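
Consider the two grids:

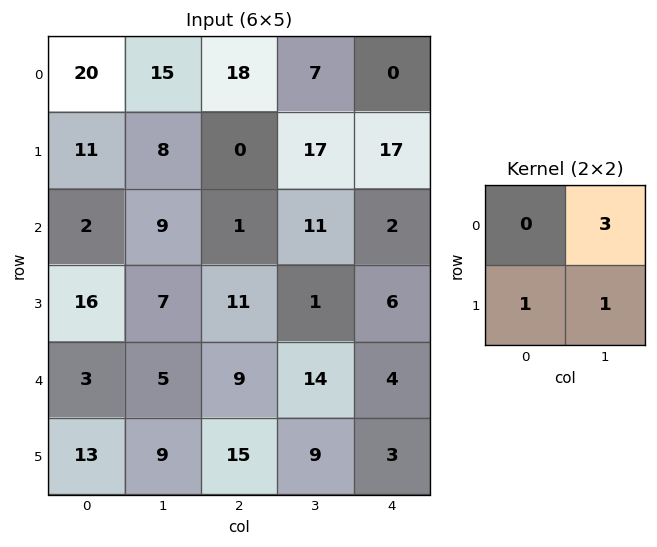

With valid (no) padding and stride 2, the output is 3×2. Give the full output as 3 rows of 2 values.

64 38
50 45
37 66

Output[0,0]: The receptive field on the input at this output position is [20 15 / 11 8]. Elementwise product with the kernel and sum: 15·3 + 11·1 + 8·1.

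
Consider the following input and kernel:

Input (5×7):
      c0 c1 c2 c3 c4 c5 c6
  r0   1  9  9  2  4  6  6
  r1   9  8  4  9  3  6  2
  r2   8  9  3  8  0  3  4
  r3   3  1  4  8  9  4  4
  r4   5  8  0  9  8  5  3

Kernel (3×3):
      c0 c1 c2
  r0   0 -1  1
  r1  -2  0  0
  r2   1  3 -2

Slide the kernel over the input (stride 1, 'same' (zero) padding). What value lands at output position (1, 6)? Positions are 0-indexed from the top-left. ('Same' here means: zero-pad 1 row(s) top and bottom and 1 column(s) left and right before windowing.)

The receptive field on the zero-padded input at this output position is [6 6 0 / 6 2 0 / 3 4 0]. Elementwise product with the kernel and sum: 6·-1 + 0·1 + 6·-2 + 3·1 + 4·3 + 0·-2.

-3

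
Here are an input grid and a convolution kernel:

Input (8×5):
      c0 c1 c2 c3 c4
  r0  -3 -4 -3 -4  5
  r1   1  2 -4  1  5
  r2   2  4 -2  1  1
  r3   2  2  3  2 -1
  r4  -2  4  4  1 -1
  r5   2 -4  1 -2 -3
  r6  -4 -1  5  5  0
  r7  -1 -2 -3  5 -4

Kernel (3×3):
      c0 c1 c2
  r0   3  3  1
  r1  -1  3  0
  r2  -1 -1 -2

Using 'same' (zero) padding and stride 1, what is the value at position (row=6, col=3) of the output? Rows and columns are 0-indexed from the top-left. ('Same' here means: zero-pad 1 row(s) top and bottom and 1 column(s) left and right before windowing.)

10

The receptive field on the zero-padded input at this output position is [1 -2 -3 / 5 5 0 / -3 5 -4]. Elementwise product with the kernel and sum: 1·3 + -2·3 + -3·1 + 5·-1 + 5·3 + -3·-1 + 5·-1 + -4·-2.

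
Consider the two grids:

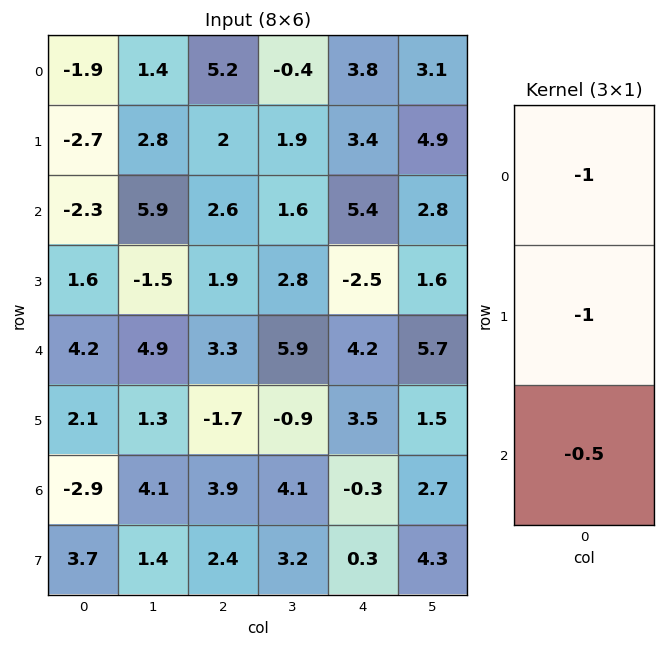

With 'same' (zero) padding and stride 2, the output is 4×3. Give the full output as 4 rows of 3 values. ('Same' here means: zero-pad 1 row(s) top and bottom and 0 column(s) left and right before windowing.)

Output[0,0]: The receptive field on the zero-padded input at this output position is [0 / -1.9 / -2.7]. Elementwise product with the kernel and sum: 0·-1 + -1.9·-1 + -2.7·-0.5.
Output[0,1]: The receptive field on the zero-padded input at this output position is [0 / 5.2 / 2]. Elementwise product with the kernel and sum: 0·-1 + 5.2·-1 + 2·-0.5.

3.25 -6.2 -5.5
4.2 -5.55 -7.55
-6.85 -4.35 -3.45
-1.05 -3.4 -3.35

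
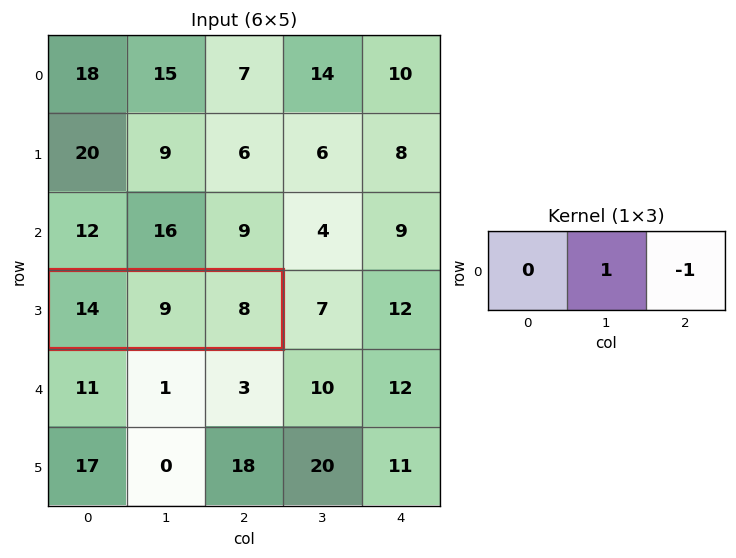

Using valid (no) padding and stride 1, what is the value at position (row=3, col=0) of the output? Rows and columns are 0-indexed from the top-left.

1

The receptive field on the input at this output position is [14 9 8]. Elementwise product with the kernel and sum: 9·1 + 8·-1.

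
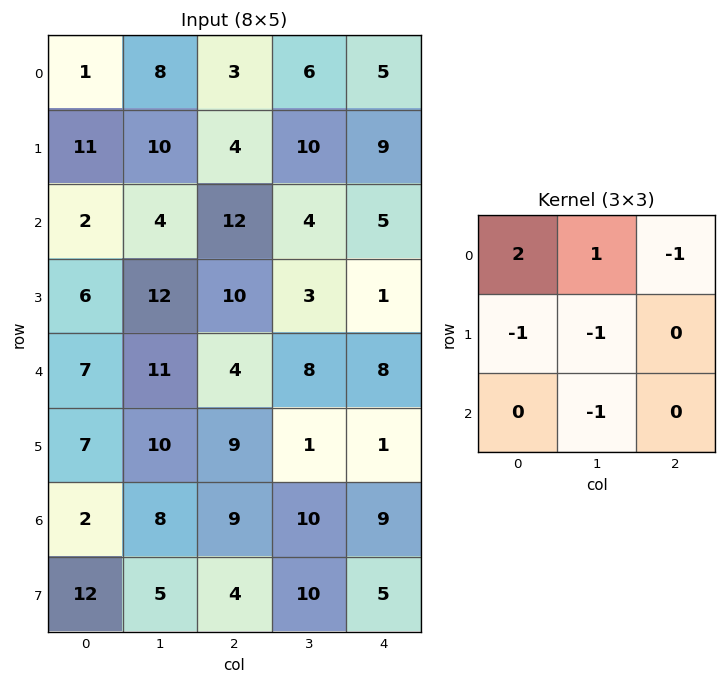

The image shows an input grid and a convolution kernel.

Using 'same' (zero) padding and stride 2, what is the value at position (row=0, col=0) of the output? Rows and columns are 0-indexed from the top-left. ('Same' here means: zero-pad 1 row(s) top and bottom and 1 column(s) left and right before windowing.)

-12

The receptive field on the zero-padded input at this output position is [0 0 0 / 0 1 8 / 0 11 10]. Elementwise product with the kernel and sum: 0·2 + 0·1 + 0·-1 + 0·-1 + 1·-1 + 11·-1.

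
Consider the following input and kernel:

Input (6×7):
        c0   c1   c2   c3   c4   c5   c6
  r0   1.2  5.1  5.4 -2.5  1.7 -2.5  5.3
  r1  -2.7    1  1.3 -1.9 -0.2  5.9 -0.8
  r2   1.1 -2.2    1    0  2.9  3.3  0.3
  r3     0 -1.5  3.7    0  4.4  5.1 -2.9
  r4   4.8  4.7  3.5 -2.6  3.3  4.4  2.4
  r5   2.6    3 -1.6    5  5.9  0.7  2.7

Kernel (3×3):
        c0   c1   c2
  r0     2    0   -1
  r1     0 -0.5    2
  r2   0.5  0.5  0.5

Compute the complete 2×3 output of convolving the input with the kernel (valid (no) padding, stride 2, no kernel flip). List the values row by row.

-0.95 11.6 -3.2
15.85 10 2.2

Output[0,0]: The receptive field on the input at this output position is [1.2 5.1 5.4 / -2.7 1 1.3 / 1.1 -2.2 1]. Elementwise product with the kernel and sum: 1.2·2 + 5.4·-1 + 1·-0.5 + 1.3·2 + 1.1·0.5 + -2.2·0.5 + 1·0.5.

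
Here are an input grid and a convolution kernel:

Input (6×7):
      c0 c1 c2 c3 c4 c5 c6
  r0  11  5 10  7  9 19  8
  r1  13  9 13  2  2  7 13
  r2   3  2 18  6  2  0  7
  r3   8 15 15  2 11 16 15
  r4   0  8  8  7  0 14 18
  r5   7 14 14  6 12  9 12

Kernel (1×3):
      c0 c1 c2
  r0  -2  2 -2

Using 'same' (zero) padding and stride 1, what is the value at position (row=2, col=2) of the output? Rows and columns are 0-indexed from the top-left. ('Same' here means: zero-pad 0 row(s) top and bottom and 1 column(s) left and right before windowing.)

20

The receptive field on the zero-padded input at this output position is [2 18 6]. Elementwise product with the kernel and sum: 2·-2 + 18·2 + 6·-2.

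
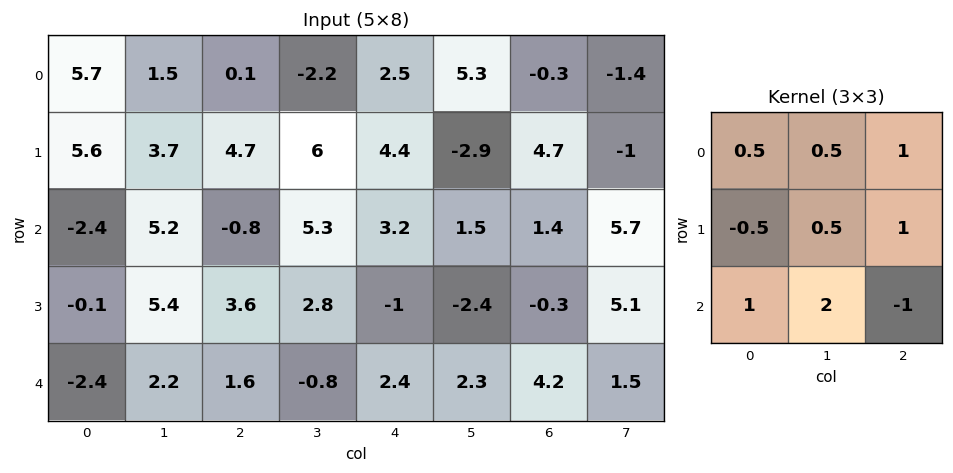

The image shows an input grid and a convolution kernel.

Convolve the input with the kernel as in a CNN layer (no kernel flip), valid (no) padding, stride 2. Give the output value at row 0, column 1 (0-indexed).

13.1

The receptive field on the input at this output position is [0.1 -2.2 2.5 / 4.7 6 4.4 / -0.8 5.3 3.2]. Elementwise product with the kernel and sum: 0.1·0.5 + -2.2·0.5 + 2.5·1 + 4.7·-0.5 + 6·0.5 + 4.4·1 + -0.8·1 + 5.3·2 + 3.2·-1.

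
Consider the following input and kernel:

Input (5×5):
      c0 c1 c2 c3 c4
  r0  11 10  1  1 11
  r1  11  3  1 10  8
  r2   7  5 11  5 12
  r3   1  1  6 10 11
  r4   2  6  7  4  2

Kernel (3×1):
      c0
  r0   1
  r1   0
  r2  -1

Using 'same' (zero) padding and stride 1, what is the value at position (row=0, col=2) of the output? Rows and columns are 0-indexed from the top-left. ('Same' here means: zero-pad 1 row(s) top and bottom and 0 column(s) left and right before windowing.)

-1

The receptive field on the zero-padded input at this output position is [0 / 1 / 1]. Elementwise product with the kernel and sum: 0·1 + 1·-1.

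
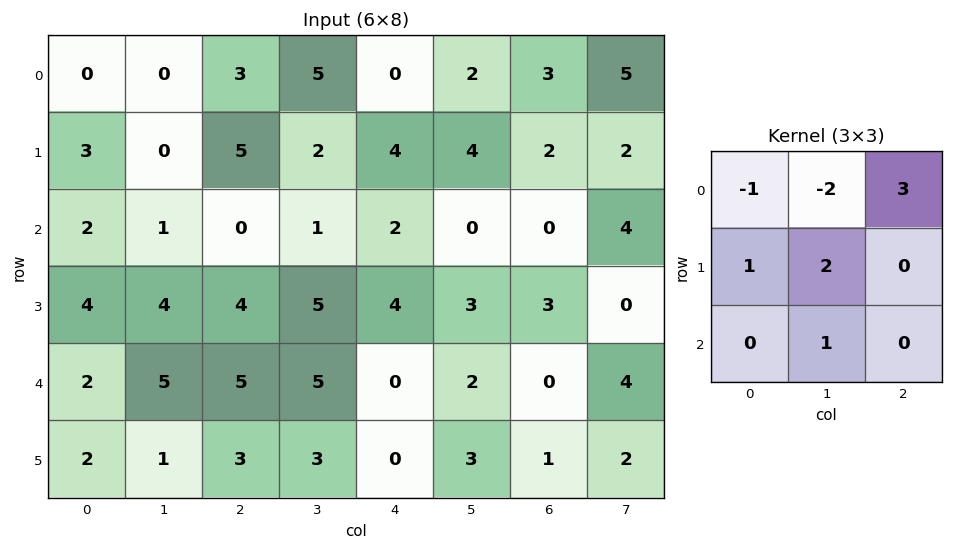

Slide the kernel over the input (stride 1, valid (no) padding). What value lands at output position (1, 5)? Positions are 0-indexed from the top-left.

1

The receptive field on the input at this output position is [4 2 2 / 0 0 4 / 3 3 0]. Elementwise product with the kernel and sum: 4·-1 + 2·-2 + 2·3 + 0·1 + 0·2 + 3·1.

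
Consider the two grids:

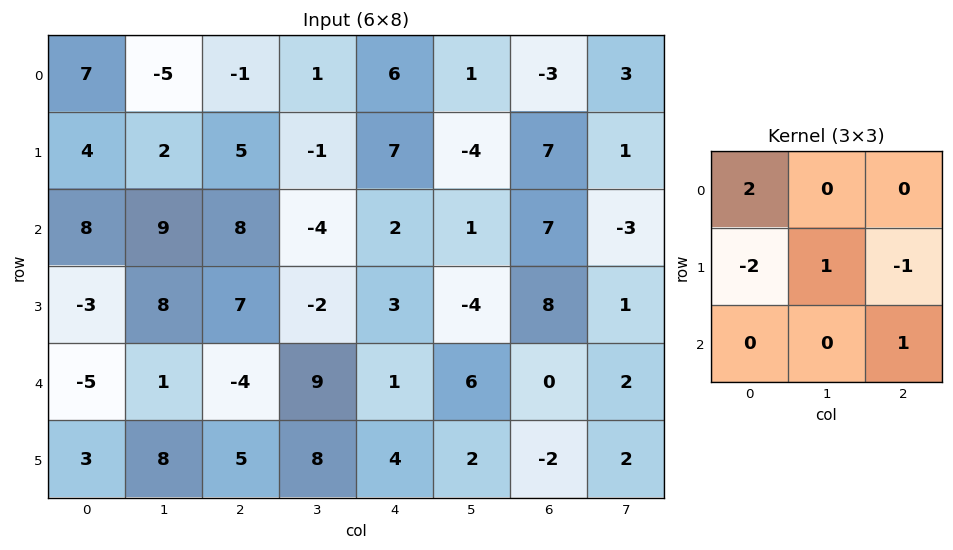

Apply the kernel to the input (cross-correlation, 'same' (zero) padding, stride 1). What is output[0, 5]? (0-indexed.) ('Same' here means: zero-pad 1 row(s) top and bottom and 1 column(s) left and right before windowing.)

-1

The receptive field on the zero-padded input at this output position is [0 0 0 / 6 1 -3 / 7 -4 7]. Elementwise product with the kernel and sum: 0·2 + 6·-2 + 1·1 + -3·-1 + 7·1.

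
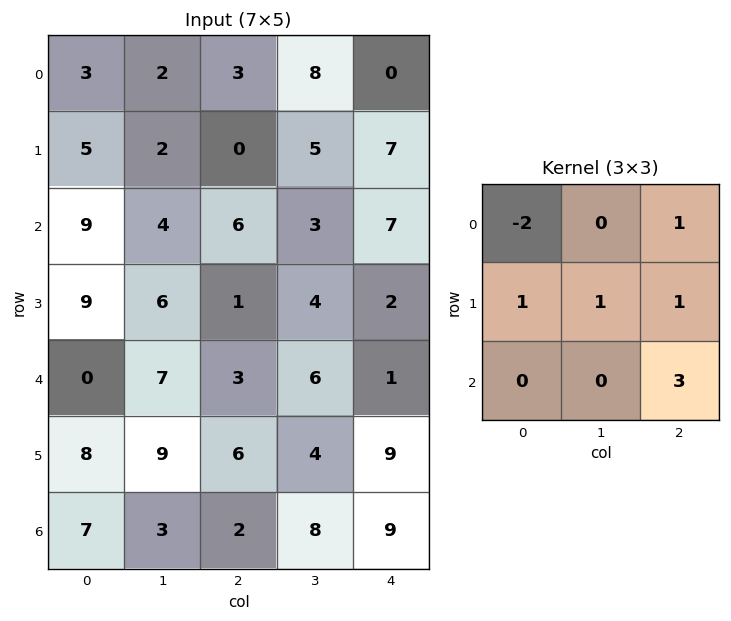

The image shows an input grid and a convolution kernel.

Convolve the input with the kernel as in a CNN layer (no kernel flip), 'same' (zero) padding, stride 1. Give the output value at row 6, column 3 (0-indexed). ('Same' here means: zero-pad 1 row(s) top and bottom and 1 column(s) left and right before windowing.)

The receptive field on the zero-padded input at this output position is [6 4 9 / 2 8 9 / 0 0 0]. Elementwise product with the kernel and sum: 6·-2 + 9·1 + 2·1 + 8·1 + 9·1 + 0·3.

16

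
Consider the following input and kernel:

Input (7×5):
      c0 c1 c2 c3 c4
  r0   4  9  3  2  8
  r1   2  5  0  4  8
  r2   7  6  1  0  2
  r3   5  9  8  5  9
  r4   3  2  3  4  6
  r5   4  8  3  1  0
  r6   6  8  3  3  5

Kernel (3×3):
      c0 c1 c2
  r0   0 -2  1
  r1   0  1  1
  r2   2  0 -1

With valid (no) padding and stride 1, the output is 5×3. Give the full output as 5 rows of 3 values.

Output[0,0]: The receptive field on the input at this output position is [4 9 3 / 2 5 0 / 7 6 1]. Elementwise product with the kernel and sum: 9·-2 + 3·1 + 5·1 + 0·1 + 7·2 + 1·-1.

3 12 16
-1 18 9
9 11 16
0 11 15
19 15 0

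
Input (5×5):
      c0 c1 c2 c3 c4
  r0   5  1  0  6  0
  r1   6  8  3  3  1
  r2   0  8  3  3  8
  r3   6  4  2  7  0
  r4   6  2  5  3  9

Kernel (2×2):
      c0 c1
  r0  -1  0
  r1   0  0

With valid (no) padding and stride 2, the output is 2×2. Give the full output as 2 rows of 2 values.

-5 0
0 -3

Output[0,0]: The receptive field on the input at this output position is [5 1 / 6 8]. Elementwise product with the kernel and sum: 5·-1.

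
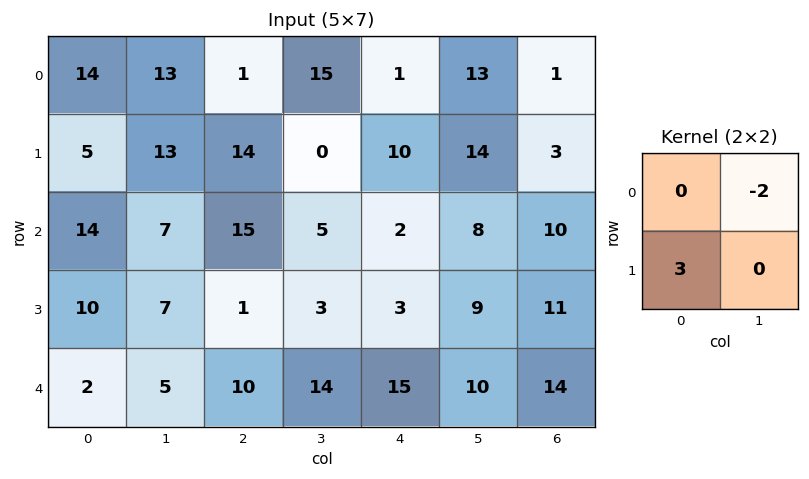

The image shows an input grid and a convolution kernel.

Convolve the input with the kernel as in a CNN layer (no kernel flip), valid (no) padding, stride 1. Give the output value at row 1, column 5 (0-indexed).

The receptive field on the input at this output position is [14 3 / 8 10]. Elementwise product with the kernel and sum: 3·-2 + 8·3.

18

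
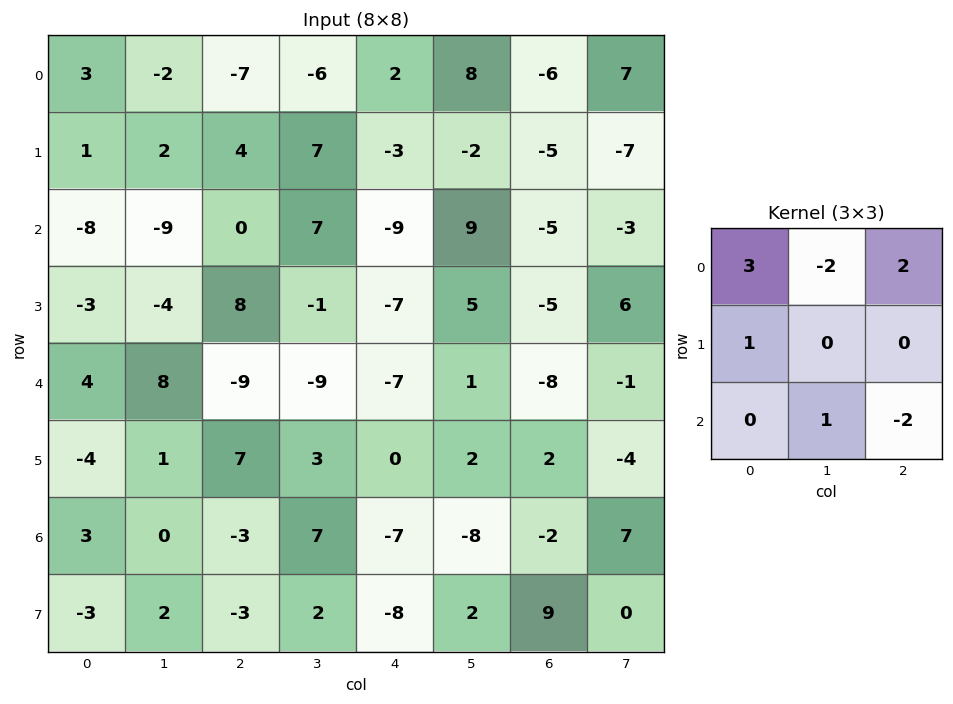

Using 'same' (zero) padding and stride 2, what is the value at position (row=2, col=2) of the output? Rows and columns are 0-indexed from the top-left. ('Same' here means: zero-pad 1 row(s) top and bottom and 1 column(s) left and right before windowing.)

8

The receptive field on the zero-padded input at this output position is [-1 -7 5 / -9 -7 1 / 3 0 2]. Elementwise product with the kernel and sum: -1·3 + -7·-2 + 5·2 + -9·1 + 0·1 + 2·-2.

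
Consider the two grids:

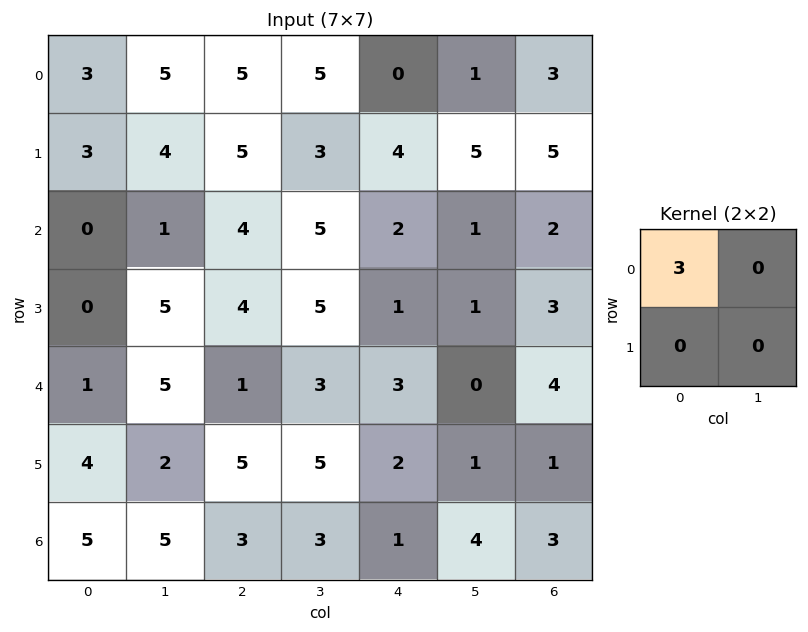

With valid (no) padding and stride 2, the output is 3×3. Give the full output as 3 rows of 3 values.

9 15 0
0 12 6
3 3 9

Output[0,0]: The receptive field on the input at this output position is [3 5 / 3 4]. Elementwise product with the kernel and sum: 3·3.
Output[0,1]: The receptive field on the input at this output position is [5 5 / 5 3]. Elementwise product with the kernel and sum: 5·3.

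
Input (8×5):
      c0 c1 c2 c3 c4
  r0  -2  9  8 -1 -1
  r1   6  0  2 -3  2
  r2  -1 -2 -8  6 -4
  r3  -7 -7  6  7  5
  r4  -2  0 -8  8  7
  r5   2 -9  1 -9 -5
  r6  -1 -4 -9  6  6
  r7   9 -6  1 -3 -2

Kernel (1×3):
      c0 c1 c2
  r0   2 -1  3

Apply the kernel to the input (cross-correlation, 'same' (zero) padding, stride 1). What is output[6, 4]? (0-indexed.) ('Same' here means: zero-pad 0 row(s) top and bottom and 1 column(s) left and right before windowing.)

The receptive field on the zero-padded input at this output position is [6 6 0]. Elementwise product with the kernel and sum: 6·2 + 6·-1 + 0·3.

6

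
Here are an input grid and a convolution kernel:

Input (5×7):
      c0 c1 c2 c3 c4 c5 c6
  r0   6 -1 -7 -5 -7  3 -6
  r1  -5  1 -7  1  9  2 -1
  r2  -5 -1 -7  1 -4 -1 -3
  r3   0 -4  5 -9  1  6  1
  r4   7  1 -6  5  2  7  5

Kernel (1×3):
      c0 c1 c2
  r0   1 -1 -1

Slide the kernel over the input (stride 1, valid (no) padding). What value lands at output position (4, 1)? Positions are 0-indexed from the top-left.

2

The receptive field on the input at this output position is [1 -6 5]. Elementwise product with the kernel and sum: 1·1 + -6·-1 + 5·-1.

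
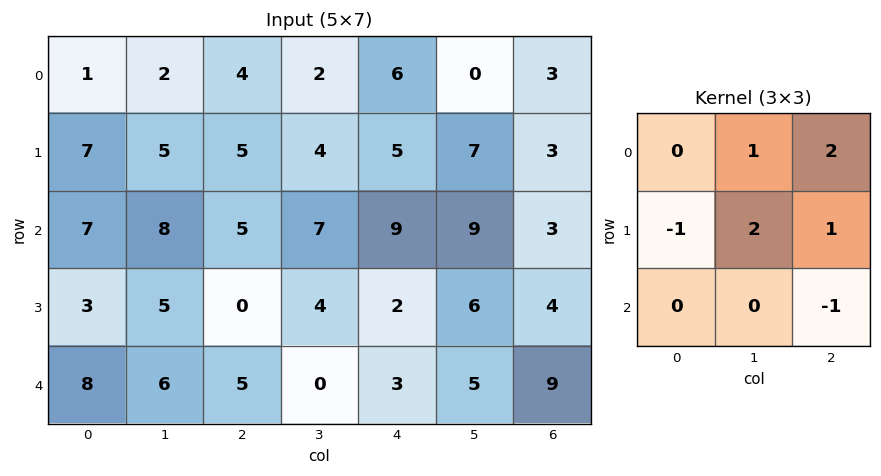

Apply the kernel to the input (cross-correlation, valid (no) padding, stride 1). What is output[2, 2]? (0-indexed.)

The receptive field on the input at this output position is [5 7 9 / 0 4 2 / 5 0 3]. Elementwise product with the kernel and sum: 7·1 + 9·2 + 0·-1 + 4·2 + 2·1 + 3·-1.

32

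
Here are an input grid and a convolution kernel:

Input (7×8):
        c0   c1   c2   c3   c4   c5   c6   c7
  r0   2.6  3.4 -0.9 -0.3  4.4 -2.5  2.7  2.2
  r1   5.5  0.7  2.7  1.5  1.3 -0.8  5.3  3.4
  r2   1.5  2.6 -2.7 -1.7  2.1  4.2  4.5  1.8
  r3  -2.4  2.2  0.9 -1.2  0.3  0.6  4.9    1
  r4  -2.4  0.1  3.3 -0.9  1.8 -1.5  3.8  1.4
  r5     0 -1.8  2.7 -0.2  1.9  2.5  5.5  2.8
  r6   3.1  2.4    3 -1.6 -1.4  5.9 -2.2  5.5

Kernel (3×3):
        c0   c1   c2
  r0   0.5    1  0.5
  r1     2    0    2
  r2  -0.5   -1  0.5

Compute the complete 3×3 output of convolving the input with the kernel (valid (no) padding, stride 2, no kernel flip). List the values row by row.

Output[0,0]: The receptive field on the input at this output position is [2.6 3.4 -0.9 / 5.5 0.7 2.7 / 1.5 2.6 -2.7]. Elementwise product with the kernel and sum: 2.6·0.5 + 3.4·1 + -0.9·0.5 + 5.5·2 + 2.7·2 + 1.5·-0.5 + 2.6·-1 + -2.7·0.5.
Output[0,1]: The receptive field on the input at this output position is [-0.9 -0.3 4.4 / 2.7 1.5 1.3 / -2.7 -1.7 2.1]. Elementwise product with the kernel and sum: -0.9·0.5 + -0.3·1 + 4.4·0.5 + 2.7·2 + 1.3·2 + -2.7·-0.5 + -1.7·-1 + 2.1·0.5.

15.95 13.55 11.25
1.75 0.55 20.4
3.5 10.25 9.8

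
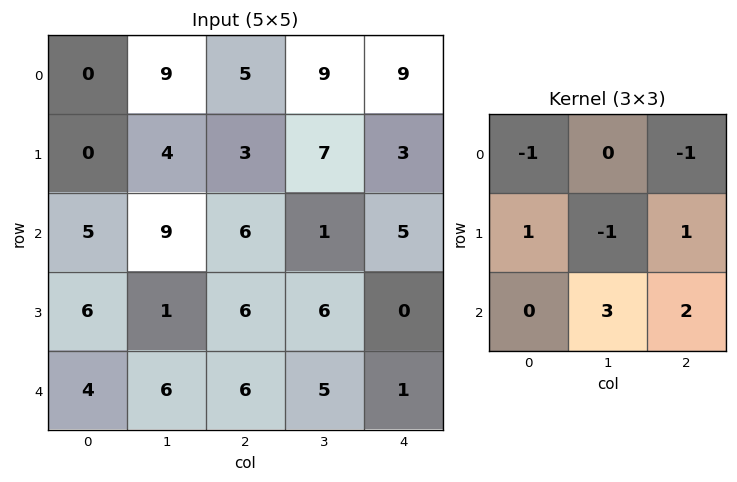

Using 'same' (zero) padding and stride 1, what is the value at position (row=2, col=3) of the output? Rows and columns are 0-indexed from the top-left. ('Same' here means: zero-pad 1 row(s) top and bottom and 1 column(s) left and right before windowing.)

22

The receptive field on the zero-padded input at this output position is [3 7 3 / 6 1 5 / 6 6 0]. Elementwise product with the kernel and sum: 3·-1 + 3·-1 + 6·1 + 1·-1 + 5·1 + 6·3 + 0·2.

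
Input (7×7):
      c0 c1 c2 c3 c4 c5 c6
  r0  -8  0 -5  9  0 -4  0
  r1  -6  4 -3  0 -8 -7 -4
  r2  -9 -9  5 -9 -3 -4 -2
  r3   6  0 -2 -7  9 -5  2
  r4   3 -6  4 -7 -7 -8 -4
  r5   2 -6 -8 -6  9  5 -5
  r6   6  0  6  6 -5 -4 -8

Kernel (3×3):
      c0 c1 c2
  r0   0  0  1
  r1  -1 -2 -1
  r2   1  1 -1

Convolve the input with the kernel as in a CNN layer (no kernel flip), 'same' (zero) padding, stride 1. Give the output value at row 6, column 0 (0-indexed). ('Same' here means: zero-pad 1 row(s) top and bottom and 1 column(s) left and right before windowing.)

-18

The receptive field on the zero-padded input at this output position is [0 2 -6 / 0 6 0 / 0 0 0]. Elementwise product with the kernel and sum: -6·1 + 0·-1 + 6·-2 + 0·-1 + 0·1 + 0·1 + 0·-1.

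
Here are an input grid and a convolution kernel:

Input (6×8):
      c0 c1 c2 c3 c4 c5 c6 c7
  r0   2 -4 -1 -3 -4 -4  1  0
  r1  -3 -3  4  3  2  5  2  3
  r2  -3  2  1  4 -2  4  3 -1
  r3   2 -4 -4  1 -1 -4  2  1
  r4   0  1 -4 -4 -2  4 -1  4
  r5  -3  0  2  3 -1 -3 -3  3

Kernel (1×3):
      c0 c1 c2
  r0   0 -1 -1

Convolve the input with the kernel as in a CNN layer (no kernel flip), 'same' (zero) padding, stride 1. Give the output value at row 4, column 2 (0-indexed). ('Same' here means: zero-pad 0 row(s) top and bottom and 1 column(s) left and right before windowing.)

The receptive field on the zero-padded input at this output position is [1 -4 -4]. Elementwise product with the kernel and sum: -4·-1 + -4·-1.

8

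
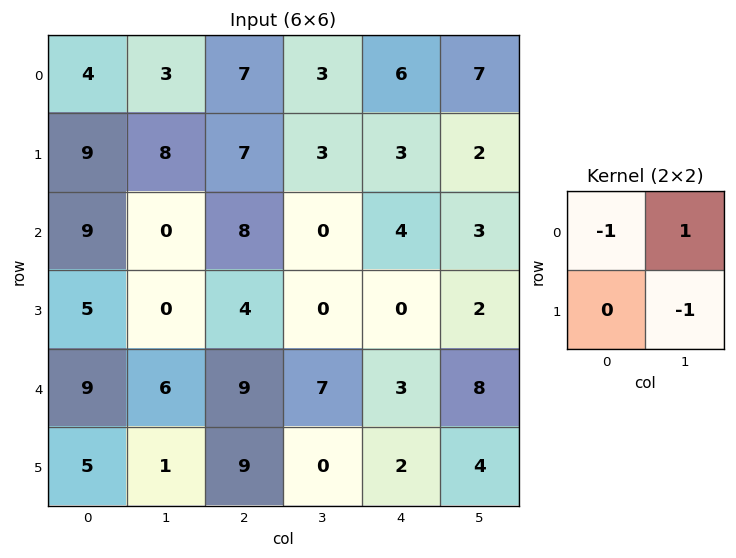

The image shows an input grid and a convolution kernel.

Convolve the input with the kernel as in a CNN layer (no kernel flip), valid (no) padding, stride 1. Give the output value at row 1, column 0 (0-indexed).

-1

The receptive field on the input at this output position is [9 8 / 9 0]. Elementwise product with the kernel and sum: 9·-1 + 8·1 + 0·-1.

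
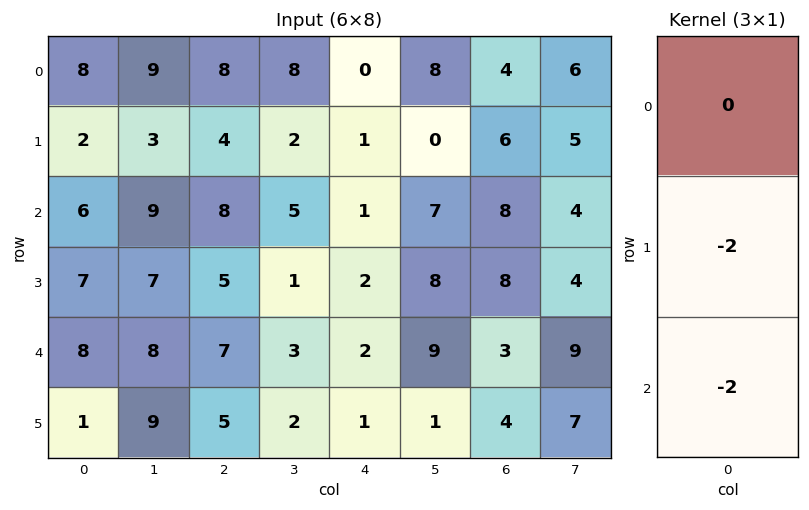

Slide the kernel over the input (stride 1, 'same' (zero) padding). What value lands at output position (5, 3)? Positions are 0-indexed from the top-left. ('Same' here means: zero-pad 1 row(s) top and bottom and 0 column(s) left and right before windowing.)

-4

The receptive field on the zero-padded input at this output position is [3 / 2 / 0]. Elementwise product with the kernel and sum: 2·-2 + 0·-2.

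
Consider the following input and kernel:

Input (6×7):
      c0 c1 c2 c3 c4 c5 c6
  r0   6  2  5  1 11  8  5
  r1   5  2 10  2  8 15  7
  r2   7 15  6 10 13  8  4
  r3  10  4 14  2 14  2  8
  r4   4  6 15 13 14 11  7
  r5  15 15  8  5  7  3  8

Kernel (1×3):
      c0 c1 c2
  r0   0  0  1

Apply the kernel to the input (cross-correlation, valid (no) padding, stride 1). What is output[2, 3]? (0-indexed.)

8

The receptive field on the input at this output position is [10 13 8]. Elementwise product with the kernel and sum: 8·1.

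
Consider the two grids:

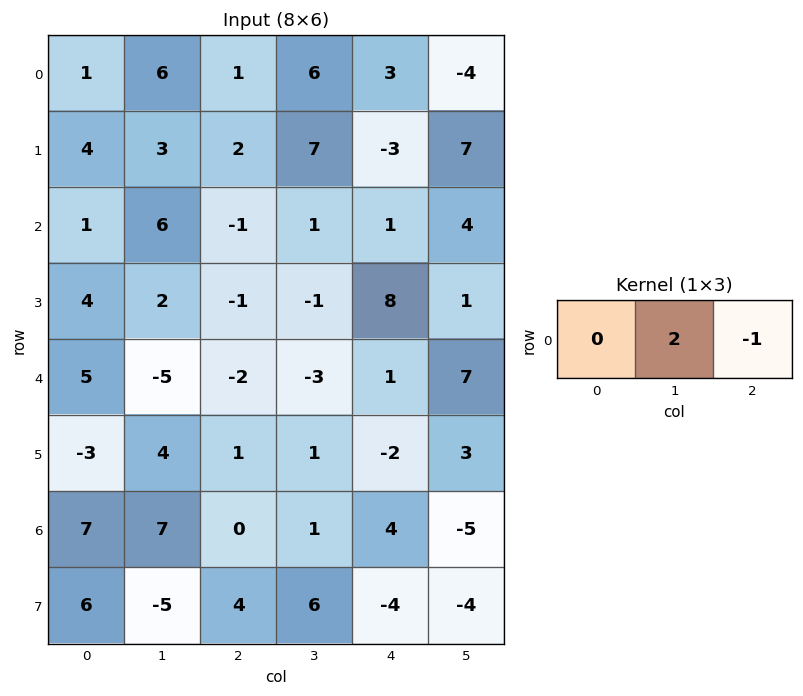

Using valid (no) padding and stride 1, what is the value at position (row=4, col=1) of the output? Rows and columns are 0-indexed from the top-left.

-1

The receptive field on the input at this output position is [-5 -2 -3]. Elementwise product with the kernel and sum: -2·2 + -3·-1.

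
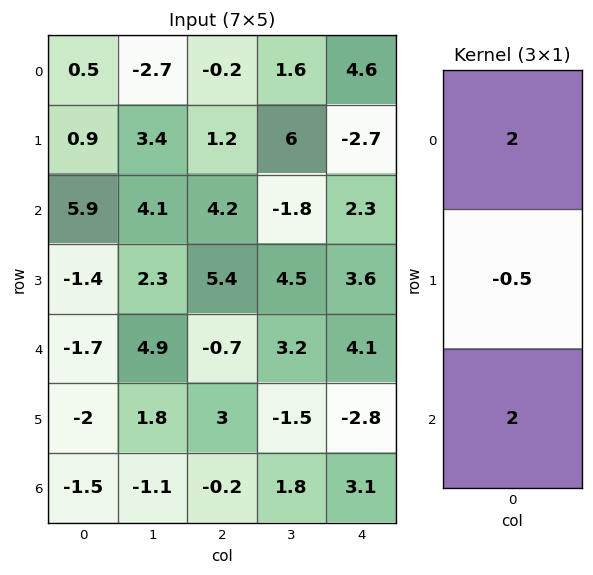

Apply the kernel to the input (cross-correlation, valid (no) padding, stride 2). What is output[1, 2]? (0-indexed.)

The receptive field on the input at this output position is [2.3 / 3.6 / 4.1]. Elementwise product with the kernel and sum: 2.3·2 + 3.6·-0.5 + 4.1·2.

11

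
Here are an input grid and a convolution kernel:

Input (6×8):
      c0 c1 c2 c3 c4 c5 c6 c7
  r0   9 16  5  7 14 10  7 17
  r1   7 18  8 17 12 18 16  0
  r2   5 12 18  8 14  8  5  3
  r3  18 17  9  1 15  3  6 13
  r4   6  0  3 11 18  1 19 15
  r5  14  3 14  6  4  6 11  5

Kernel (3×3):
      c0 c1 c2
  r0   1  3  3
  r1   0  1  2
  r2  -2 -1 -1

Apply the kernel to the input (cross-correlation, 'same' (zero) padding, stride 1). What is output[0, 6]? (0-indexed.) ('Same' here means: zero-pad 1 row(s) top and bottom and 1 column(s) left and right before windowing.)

-11

The receptive field on the zero-padded input at this output position is [0 0 0 / 10 7 17 / 18 16 0]. Elementwise product with the kernel and sum: 0·1 + 0·3 + 0·3 + 7·1 + 17·2 + 18·-2 + 16·-1 + 0·-1.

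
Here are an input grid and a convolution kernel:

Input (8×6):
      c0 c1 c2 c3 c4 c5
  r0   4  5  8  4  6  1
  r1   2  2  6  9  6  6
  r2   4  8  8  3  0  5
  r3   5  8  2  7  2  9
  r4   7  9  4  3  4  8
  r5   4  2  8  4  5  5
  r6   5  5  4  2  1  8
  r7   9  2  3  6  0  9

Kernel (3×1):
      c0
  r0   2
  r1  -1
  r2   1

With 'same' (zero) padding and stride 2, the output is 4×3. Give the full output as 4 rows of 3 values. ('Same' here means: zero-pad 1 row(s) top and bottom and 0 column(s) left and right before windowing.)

-2 -2 0
5 6 14
7 8 5
12 15 9

Output[0,0]: The receptive field on the zero-padded input at this output position is [0 / 4 / 2]. Elementwise product with the kernel and sum: 0·2 + 4·-1 + 2·1.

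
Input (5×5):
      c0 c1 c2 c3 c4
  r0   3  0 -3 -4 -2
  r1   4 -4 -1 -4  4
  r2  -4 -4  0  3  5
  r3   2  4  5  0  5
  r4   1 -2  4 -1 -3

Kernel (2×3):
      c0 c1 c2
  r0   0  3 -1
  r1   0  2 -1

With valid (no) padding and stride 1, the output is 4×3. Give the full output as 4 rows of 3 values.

-4 -3 -22
-19 -2 -15
-9 7 -1
-1 24 -4

Output[0,0]: The receptive field on the input at this output position is [3 0 -3 / 4 -4 -1]. Elementwise product with the kernel and sum: 0·3 + -3·-1 + -4·2 + -1·-1.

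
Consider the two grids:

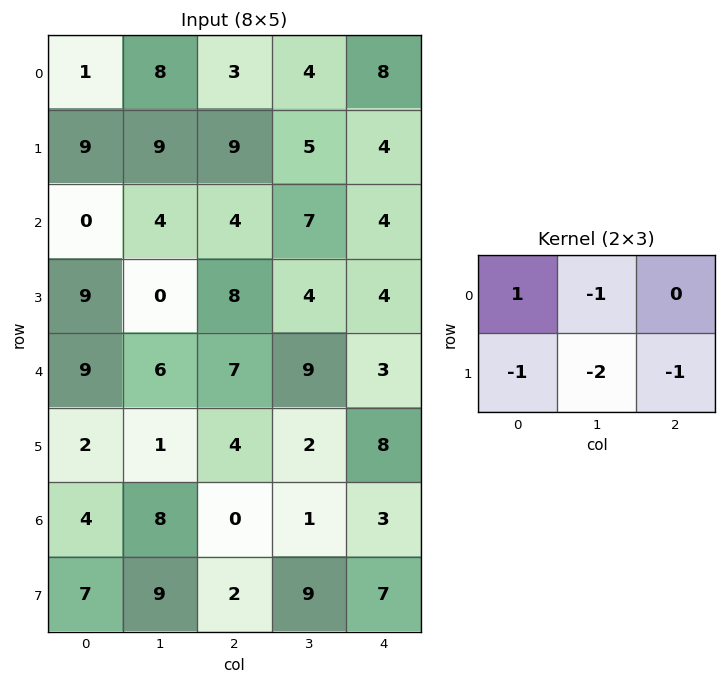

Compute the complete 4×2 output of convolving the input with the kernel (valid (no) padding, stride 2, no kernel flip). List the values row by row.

Output[0,0]: The receptive field on the input at this output position is [1 8 3 / 9 9 9]. Elementwise product with the kernel and sum: 1·1 + 8·-1 + 9·-1 + 9·-2 + 9·-1.

-43 -24
-21 -23
-5 -18
-31 -28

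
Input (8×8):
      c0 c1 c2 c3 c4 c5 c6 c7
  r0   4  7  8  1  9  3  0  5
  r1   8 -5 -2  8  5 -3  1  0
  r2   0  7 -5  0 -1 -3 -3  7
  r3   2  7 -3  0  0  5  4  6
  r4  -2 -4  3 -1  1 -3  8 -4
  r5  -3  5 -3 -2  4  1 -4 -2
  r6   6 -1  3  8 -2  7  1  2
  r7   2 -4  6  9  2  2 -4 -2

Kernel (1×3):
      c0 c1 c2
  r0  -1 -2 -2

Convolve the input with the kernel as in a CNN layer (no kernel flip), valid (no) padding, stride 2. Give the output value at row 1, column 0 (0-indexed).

-4

The receptive field on the input at this output position is [0 7 -5]. Elementwise product with the kernel and sum: 0·-1 + 7·-2 + -5·-2.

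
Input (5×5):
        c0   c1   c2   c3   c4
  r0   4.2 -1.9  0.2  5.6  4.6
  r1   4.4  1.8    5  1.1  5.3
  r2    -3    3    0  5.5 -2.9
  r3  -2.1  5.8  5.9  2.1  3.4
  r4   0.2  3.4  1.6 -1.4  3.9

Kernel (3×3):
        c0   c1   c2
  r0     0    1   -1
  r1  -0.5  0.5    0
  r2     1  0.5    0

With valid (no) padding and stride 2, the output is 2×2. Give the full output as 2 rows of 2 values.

-4.9 1.8
8.85 7.4

Output[0,0]: The receptive field on the input at this output position is [4.2 -1.9 0.2 / 4.4 1.8 5 / -3 3 0]. Elementwise product with the kernel and sum: -1.9·1 + 0.2·-1 + 4.4·-0.5 + 1.8·0.5 + -3·1 + 3·0.5.
Output[0,1]: The receptive field on the input at this output position is [0.2 5.6 4.6 / 5 1.1 5.3 / 0 5.5 -2.9]. Elementwise product with the kernel and sum: 5.6·1 + 4.6·-1 + 5·-0.5 + 1.1·0.5 + 0·1 + 5.5·0.5.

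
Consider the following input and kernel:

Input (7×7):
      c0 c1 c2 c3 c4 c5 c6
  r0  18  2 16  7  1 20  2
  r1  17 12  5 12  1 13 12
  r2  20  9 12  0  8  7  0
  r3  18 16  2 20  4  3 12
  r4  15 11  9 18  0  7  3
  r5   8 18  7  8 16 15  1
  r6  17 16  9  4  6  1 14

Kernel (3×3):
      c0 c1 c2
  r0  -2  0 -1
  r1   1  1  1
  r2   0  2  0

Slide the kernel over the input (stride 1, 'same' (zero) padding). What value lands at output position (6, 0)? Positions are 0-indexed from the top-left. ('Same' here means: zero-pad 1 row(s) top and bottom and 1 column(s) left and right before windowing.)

The receptive field on the zero-padded input at this output position is [0 8 18 / 0 17 16 / 0 0 0]. Elementwise product with the kernel and sum: 0·-2 + 18·-1 + 0·1 + 17·1 + 16·1 + 0·2.

15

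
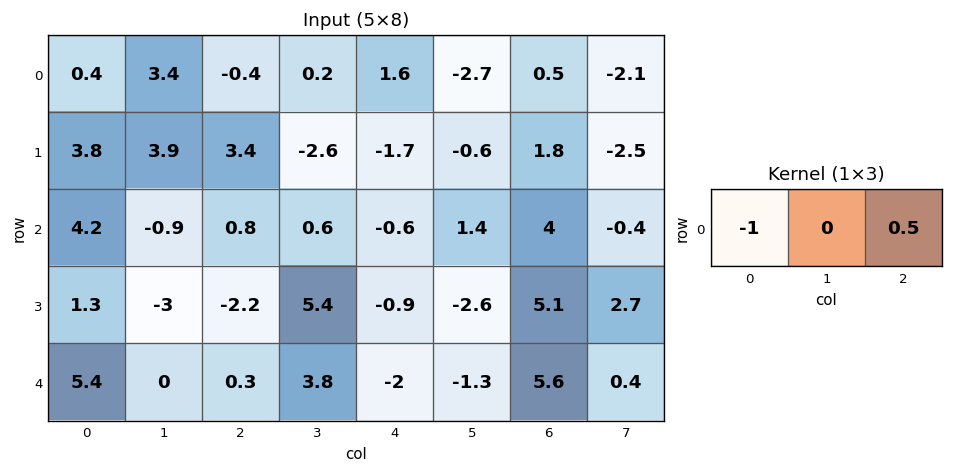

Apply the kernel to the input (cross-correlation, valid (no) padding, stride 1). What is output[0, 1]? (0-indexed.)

-3.3

The receptive field on the input at this output position is [3.4 -0.4 0.2]. Elementwise product with the kernel and sum: 3.4·-1 + 0.2·0.5.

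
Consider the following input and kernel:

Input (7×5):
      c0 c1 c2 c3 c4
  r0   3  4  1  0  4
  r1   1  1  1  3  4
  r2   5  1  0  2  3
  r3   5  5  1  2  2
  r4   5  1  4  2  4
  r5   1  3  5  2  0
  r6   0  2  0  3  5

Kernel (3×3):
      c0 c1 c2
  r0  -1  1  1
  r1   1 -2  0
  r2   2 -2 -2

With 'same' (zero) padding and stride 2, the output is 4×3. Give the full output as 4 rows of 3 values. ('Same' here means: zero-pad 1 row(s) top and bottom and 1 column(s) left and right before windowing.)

Output[0,0]: The receptive field on the zero-padded input at this output position is [0 0 0 / 0 3 4 / 0 1 1]. Elementwise product with the kernel and sum: 0·-1 + 0·1 + 0·1 + 0·1 + 3·-2 + 0·2 + 1·-2 + 1·-2.

-10 -4 -10
-28 8 -3
-8 -17 -2
4 6 -9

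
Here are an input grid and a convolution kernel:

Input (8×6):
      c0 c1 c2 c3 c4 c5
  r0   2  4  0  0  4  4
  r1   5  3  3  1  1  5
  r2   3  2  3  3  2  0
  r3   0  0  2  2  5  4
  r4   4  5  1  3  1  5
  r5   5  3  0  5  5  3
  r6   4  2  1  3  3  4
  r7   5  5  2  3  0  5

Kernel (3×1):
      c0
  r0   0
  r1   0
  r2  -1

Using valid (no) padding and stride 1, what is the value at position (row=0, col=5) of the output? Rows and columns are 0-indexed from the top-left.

The receptive field on the input at this output position is [4 / 5 / 0]. Elementwise product with the kernel and sum: 0·-1.

0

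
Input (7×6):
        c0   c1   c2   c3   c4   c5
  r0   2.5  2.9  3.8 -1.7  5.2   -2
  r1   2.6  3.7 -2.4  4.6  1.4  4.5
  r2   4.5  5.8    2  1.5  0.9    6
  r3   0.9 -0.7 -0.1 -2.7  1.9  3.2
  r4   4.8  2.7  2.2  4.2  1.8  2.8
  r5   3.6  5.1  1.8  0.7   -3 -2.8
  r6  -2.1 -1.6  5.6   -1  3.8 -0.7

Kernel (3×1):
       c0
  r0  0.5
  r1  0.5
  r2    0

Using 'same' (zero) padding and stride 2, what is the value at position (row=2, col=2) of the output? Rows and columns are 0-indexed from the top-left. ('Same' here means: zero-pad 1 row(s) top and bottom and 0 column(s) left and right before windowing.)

1.85

The receptive field on the zero-padded input at this output position is [1.9 / 1.8 / -3]. Elementwise product with the kernel and sum: 1.9·0.5 + 1.8·0.5.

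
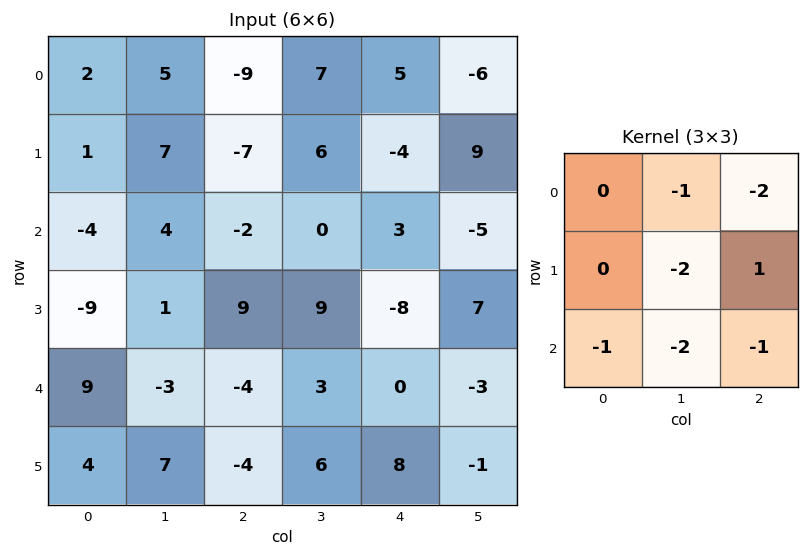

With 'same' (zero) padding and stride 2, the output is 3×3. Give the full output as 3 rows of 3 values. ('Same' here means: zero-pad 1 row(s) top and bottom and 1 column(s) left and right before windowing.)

-8 26 -23
14 -29 -25
-29 -21 -30

Output[0,0]: The receptive field on the zero-padded input at this output position is [0 0 0 / 0 2 5 / 0 1 7]. Elementwise product with the kernel and sum: 0·-1 + 0·-2 + 2·-2 + 5·1 + 0·-1 + 1·-2 + 7·-1.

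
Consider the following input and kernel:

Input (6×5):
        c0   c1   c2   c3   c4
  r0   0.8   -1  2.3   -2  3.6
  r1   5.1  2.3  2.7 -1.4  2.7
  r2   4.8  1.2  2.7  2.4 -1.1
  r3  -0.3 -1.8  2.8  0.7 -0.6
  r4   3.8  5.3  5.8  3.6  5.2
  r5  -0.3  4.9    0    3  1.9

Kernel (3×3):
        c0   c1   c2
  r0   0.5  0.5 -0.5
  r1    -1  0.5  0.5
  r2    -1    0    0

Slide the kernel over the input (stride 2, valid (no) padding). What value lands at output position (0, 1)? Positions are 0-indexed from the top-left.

The receptive field on the input at this output position is [2.3 -2 3.6 / 2.7 -1.4 2.7 / 2.7 2.4 -1.1]. Elementwise product with the kernel and sum: 2.3·0.5 + -2·0.5 + 3.6·-0.5 + 2.7·-1 + -1.4·0.5 + 2.7·0.5 + 2.7·-1.

-6.4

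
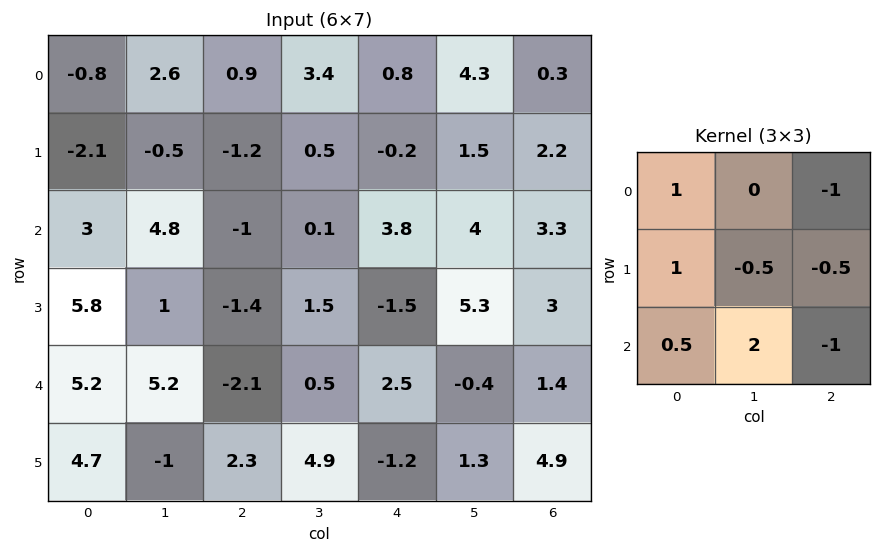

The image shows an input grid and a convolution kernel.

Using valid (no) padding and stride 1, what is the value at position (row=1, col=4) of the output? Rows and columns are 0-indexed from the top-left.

4.6

The receptive field on the input at this output position is [-0.2 1.5 2.2 / 3.8 4 3.3 / -1.5 5.3 3]. Elementwise product with the kernel and sum: -0.2·1 + 2.2·-1 + 3.8·1 + 4·-0.5 + 3.3·-0.5 + -1.5·0.5 + 5.3·2 + 3·-1.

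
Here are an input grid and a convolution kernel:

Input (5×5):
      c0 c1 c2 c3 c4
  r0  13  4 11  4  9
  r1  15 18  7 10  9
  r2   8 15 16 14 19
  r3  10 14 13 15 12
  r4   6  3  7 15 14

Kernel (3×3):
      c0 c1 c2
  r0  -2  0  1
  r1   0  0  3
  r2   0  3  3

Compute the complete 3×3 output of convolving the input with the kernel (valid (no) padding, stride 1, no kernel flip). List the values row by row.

99 116 113
106 100 133
69 95 110

Output[0,0]: The receptive field on the input at this output position is [13 4 11 / 15 18 7 / 8 15 16]. Elementwise product with the kernel and sum: 13·-2 + 11·1 + 7·3 + 15·3 + 16·3.
Output[0,1]: The receptive field on the input at this output position is [4 11 4 / 18 7 10 / 15 16 14]. Elementwise product with the kernel and sum: 4·-2 + 4·1 + 10·3 + 16·3 + 14·3.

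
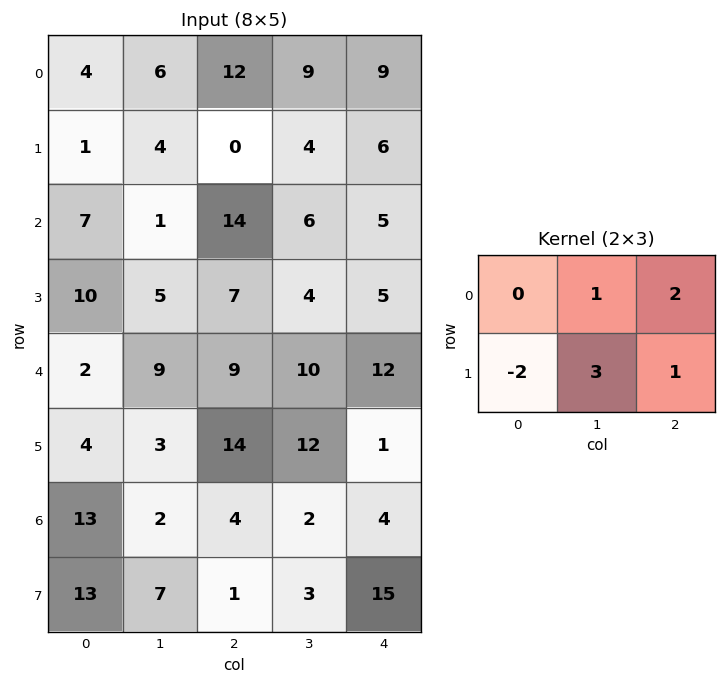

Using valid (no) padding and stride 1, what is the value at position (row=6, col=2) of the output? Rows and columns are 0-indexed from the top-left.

The receptive field on the input at this output position is [4 2 4 / 1 3 15]. Elementwise product with the kernel and sum: 2·1 + 4·2 + 1·-2 + 3·3 + 15·1.

32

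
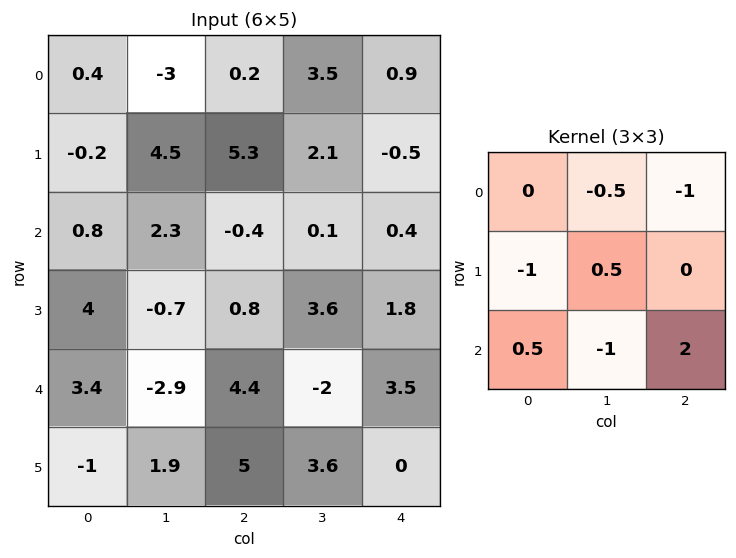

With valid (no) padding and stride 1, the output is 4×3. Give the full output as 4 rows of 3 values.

Output[0,0]: The receptive field on the input at this output position is [0.4 -3 0.2 / -0.2 4.5 5.3 / 0.8 2.3 -0.4]. Elementwise product with the kernel and sum: -3·-0.5 + 0.2·-1 + -0.2·-1 + 4.5·0.5 + 0.8·0.5 + 2.3·-1 + -0.4·2.
Output[0,1]: The receptive field on the input at this output position is [-3 0.2 3.5 / 4.5 5.3 2.1 / 2.3 -0.4 0.1]. Elementwise product with the kernel and sum: 0.2·-0.5 + 3.5·-1 + 4.5·-1 + 5.3·0.5 + 2.3·0.5 + -0.4·-1 + 0.1·2.

1.05 -3.7 -6.4
-2.9 -1.2 0.3
8.3 -8.65 11.75
2.3 4.25 -10.1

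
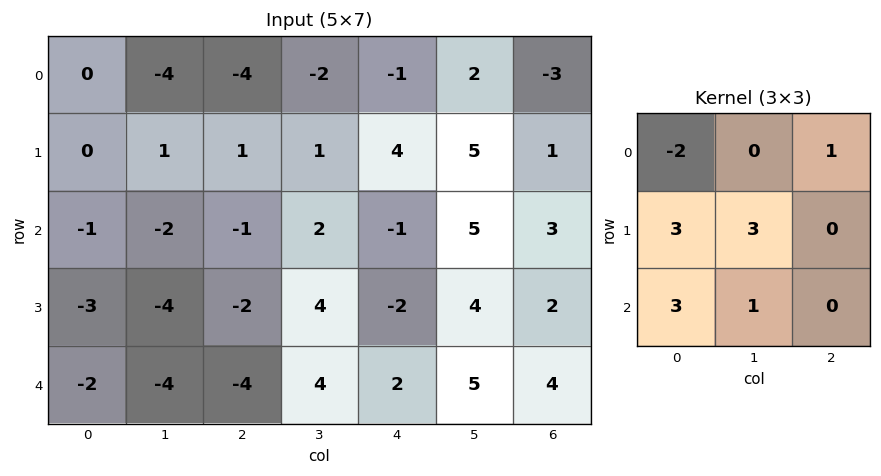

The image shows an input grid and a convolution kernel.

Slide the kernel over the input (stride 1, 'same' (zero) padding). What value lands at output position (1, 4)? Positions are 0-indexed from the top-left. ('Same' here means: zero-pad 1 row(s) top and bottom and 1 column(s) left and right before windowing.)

The receptive field on the zero-padded input at this output position is [-2 -1 2 / 1 4 5 / 2 -1 5]. Elementwise product with the kernel and sum: -2·-2 + 2·1 + 1·3 + 4·3 + 2·3 + -1·1.

26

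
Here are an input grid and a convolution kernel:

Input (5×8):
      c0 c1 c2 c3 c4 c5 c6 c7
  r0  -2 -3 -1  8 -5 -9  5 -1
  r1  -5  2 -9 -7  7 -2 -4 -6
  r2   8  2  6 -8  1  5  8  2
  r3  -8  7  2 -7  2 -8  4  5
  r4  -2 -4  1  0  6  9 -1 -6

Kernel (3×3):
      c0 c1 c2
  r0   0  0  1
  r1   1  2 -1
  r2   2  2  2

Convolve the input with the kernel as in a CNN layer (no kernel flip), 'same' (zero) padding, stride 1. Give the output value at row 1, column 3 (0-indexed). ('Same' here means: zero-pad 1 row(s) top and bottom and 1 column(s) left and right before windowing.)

-37

The receptive field on the zero-padded input at this output position is [-1 8 -5 / -9 -7 7 / 6 -8 1]. Elementwise product with the kernel and sum: -5·1 + -9·1 + -7·2 + 7·-1 + 6·2 + -8·2 + 1·2.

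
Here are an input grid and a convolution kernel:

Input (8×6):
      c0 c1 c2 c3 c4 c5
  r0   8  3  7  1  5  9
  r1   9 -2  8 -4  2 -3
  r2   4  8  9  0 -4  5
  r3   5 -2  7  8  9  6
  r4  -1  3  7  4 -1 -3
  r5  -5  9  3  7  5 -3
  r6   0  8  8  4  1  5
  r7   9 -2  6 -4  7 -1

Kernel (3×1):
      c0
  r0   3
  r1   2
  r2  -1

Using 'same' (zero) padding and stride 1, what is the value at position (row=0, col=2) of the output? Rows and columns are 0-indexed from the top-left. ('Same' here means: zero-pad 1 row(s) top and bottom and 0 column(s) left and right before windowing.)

6

The receptive field on the zero-padded input at this output position is [0 / 7 / 8]. Elementwise product with the kernel and sum: 0·3 + 7·2 + 8·-1.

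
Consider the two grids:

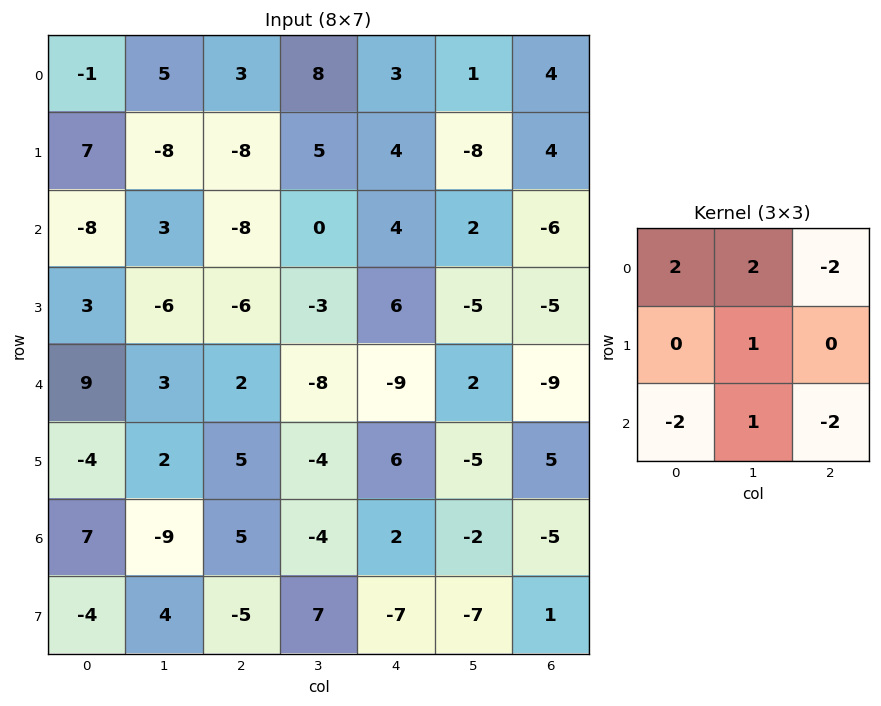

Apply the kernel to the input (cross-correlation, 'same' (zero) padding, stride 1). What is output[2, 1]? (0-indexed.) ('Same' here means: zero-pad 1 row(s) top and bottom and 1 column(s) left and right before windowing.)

The receptive field on the zero-padded input at this output position is [7 -8 -8 / -8 3 -8 / 3 -6 -6]. Elementwise product with the kernel and sum: 7·2 + -8·2 + -8·-2 + 3·1 + 3·-2 + -6·1 + -6·-2.

17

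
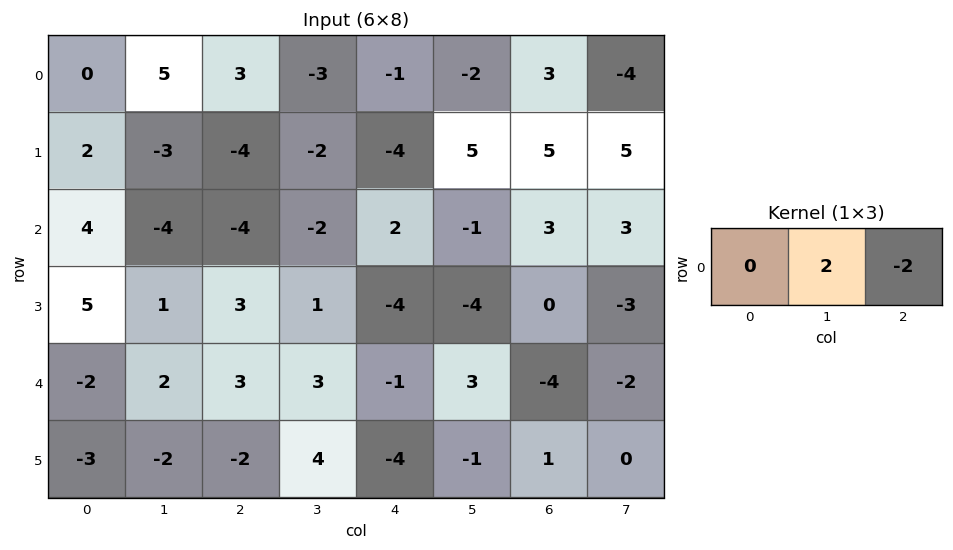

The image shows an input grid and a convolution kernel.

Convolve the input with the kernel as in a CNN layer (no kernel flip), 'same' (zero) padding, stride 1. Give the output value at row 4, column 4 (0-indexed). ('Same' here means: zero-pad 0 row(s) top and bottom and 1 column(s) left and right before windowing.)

The receptive field on the zero-padded input at this output position is [3 -1 3]. Elementwise product with the kernel and sum: -1·2 + 3·-2.

-8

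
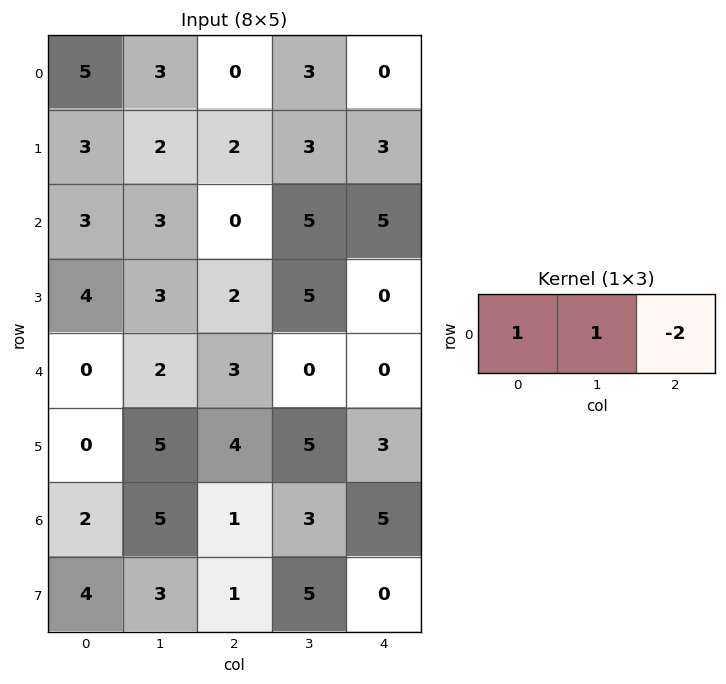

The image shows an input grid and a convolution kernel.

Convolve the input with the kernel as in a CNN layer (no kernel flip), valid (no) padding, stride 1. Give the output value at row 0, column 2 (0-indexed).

The receptive field on the input at this output position is [0 3 0]. Elementwise product with the kernel and sum: 0·1 + 3·1 + 0·-2.

3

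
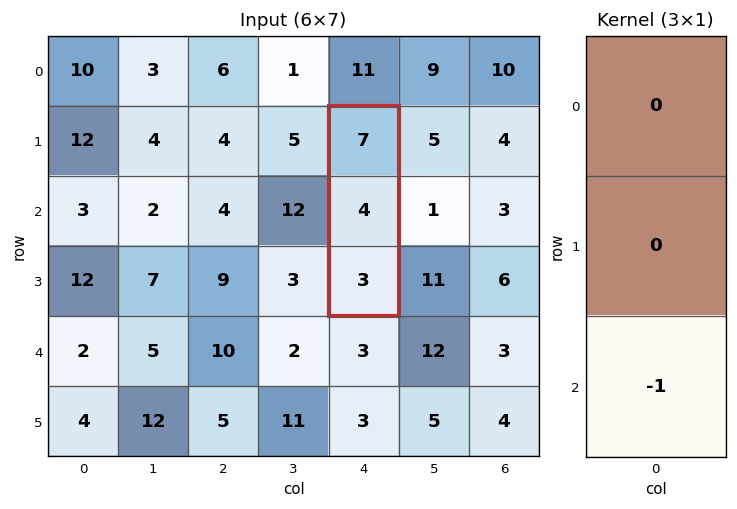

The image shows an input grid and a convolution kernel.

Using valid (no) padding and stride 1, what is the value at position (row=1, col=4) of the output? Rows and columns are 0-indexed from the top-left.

The receptive field on the input at this output position is [7 / 4 / 3]. Elementwise product with the kernel and sum: 3·-1.

-3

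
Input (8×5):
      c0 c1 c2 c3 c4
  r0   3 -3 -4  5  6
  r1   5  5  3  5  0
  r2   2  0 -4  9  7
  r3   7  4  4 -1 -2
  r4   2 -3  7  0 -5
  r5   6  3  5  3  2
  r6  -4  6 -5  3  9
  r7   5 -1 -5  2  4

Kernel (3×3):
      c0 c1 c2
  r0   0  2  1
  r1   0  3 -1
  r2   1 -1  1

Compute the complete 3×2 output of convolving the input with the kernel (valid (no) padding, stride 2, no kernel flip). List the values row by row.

0 25
16 26
-10 3

Output[0,0]: The receptive field on the input at this output position is [3 -3 -4 / 5 5 3 / 2 0 -4]. Elementwise product with the kernel and sum: -3·2 + -4·1 + 5·3 + 3·-1 + 2·1 + 0·-1 + -4·1.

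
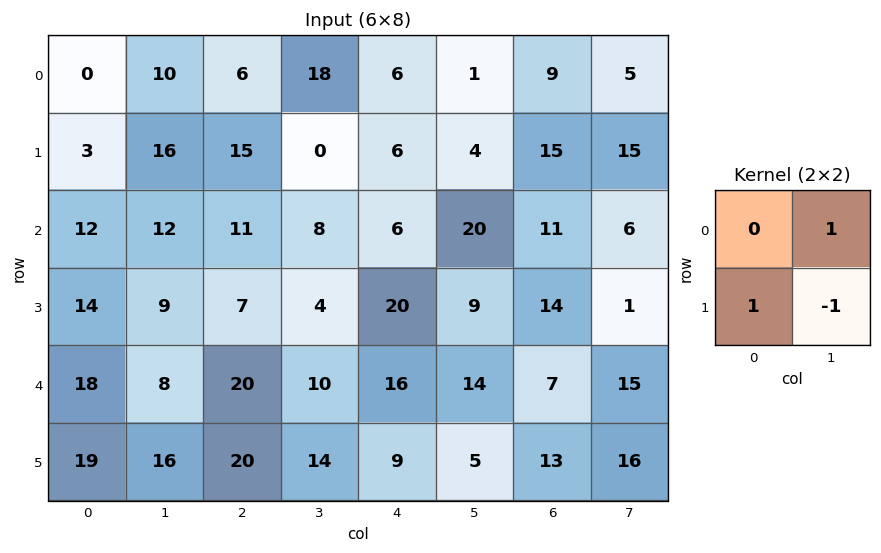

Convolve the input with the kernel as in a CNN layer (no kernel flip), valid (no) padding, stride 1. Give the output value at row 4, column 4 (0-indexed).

The receptive field on the input at this output position is [16 14 / 9 5]. Elementwise product with the kernel and sum: 14·1 + 9·1 + 5·-1.

18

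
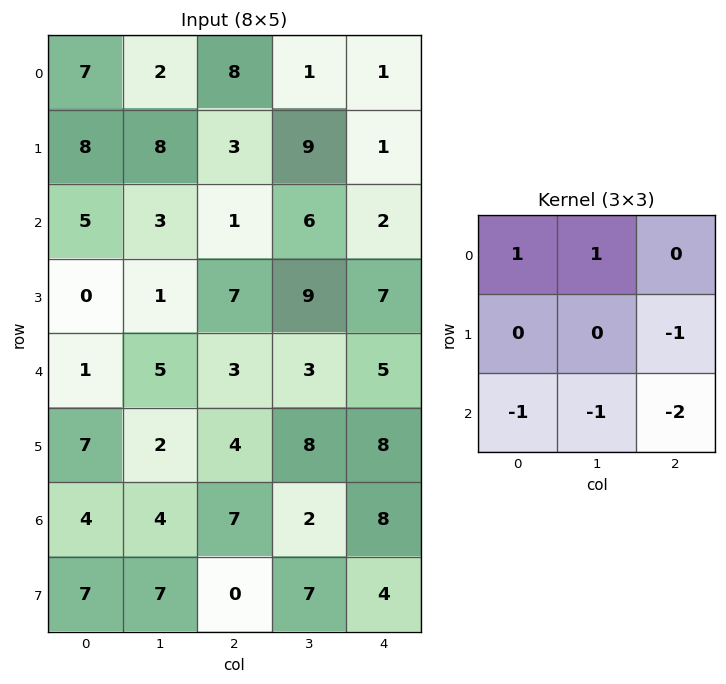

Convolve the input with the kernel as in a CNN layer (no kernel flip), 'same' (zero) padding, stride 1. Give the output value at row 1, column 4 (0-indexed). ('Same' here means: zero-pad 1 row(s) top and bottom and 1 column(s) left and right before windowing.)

-6

The receptive field on the zero-padded input at this output position is [1 1 0 / 9 1 0 / 6 2 0]. Elementwise product with the kernel and sum: 1·1 + 1·1 + 0·-1 + 6·-1 + 2·-1 + 0·-2.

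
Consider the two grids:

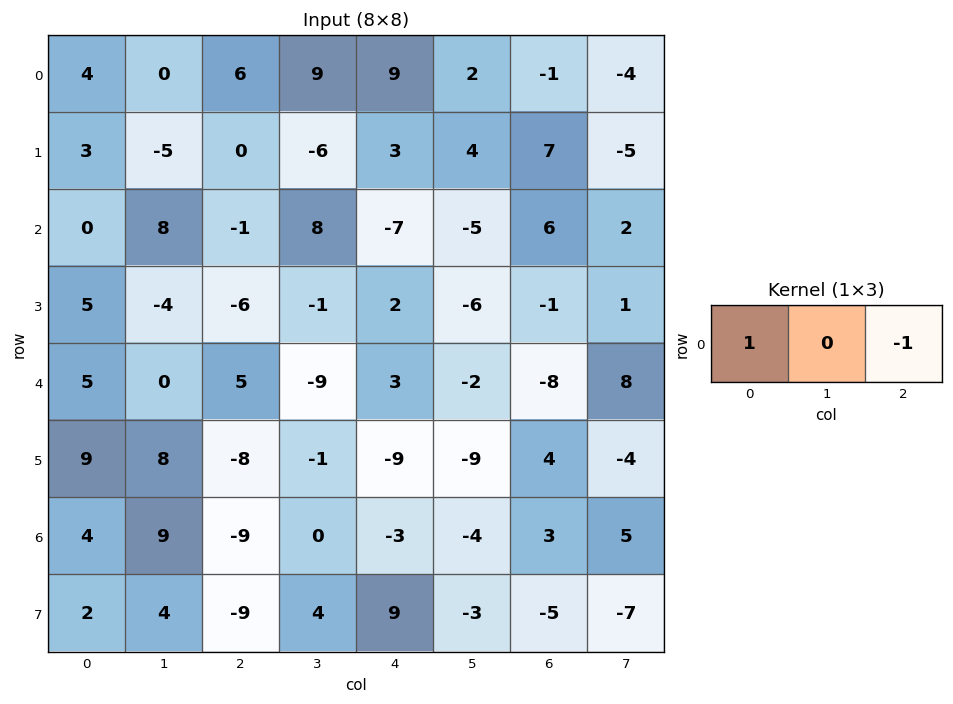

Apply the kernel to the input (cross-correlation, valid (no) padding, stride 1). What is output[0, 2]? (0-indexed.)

-3

The receptive field on the input at this output position is [6 9 9]. Elementwise product with the kernel and sum: 6·1 + 9·-1.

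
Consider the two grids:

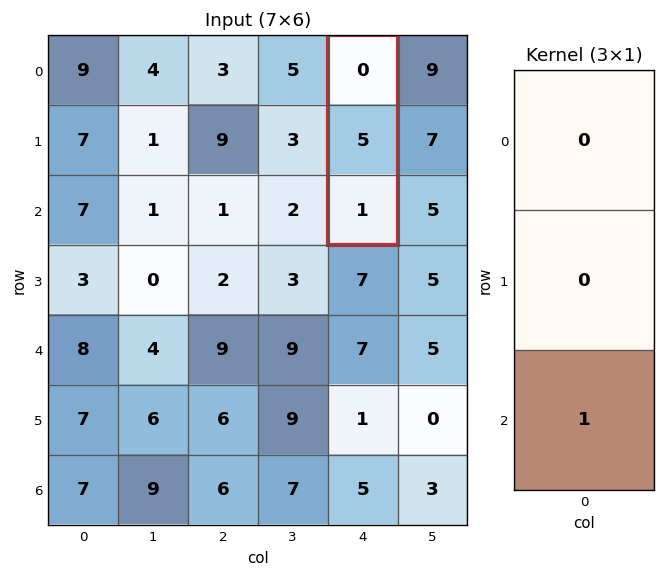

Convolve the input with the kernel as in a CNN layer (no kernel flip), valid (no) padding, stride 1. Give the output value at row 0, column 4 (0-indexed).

1

The receptive field on the input at this output position is [0 / 5 / 1]. Elementwise product with the kernel and sum: 1·1.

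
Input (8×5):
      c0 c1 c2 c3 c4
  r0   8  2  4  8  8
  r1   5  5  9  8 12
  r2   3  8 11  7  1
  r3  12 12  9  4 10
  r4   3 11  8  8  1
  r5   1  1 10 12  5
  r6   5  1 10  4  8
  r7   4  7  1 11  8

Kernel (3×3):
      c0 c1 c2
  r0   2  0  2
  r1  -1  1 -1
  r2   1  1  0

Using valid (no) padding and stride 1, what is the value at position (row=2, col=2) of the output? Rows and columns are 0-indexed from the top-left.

25

The receptive field on the input at this output position is [11 7 1 / 9 4 10 / 8 8 1]. Elementwise product with the kernel and sum: 11·2 + 1·2 + 9·-1 + 4·1 + 10·-1 + 8·1 + 8·1.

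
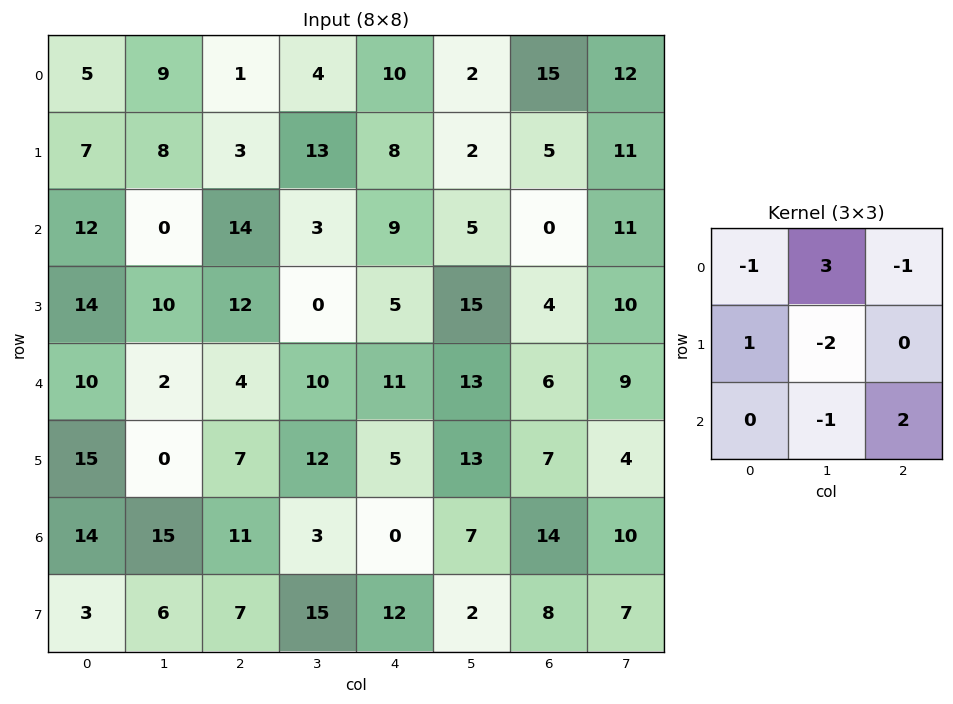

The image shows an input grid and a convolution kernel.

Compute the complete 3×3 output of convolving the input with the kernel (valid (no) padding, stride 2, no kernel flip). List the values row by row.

40 -7 -20
-26 10 -20
14 -5 22

Output[0,0]: The receptive field on the input at this output position is [5 9 1 / 7 8 3 / 12 0 14]. Elementwise product with the kernel and sum: 5·-1 + 9·3 + 1·-1 + 7·1 + 8·-2 + 0·-1 + 14·2.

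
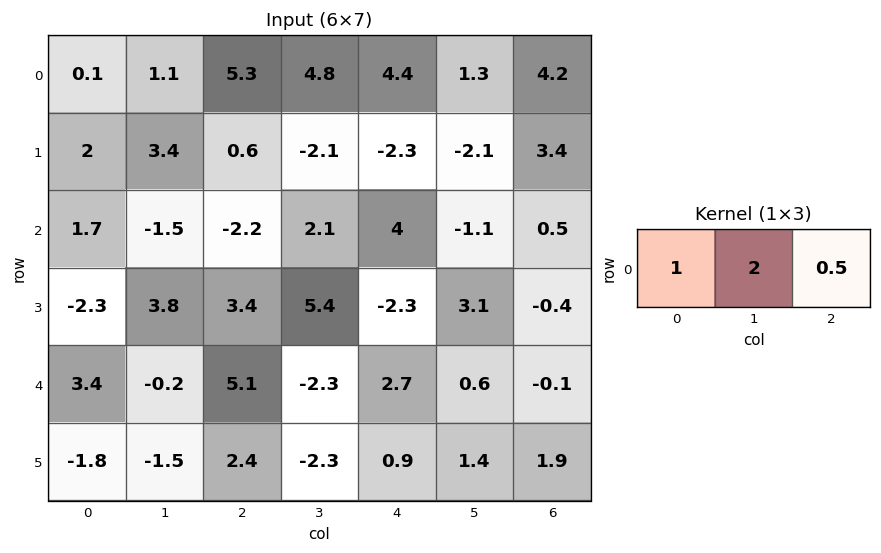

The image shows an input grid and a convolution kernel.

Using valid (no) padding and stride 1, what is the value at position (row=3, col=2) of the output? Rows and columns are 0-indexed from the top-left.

13.05

The receptive field on the input at this output position is [3.4 5.4 -2.3]. Elementwise product with the kernel and sum: 3.4·1 + 5.4·2 + -2.3·0.5.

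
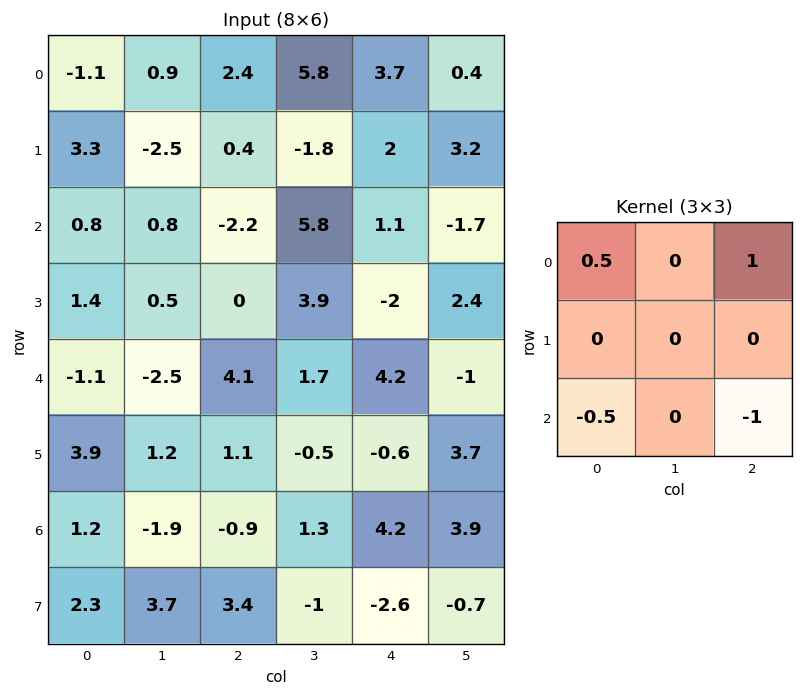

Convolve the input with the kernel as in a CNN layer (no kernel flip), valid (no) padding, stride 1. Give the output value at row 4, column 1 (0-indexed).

0.1

The receptive field on the input at this output position is [-2.5 4.1 1.7 / 1.2 1.1 -0.5 / -1.9 -0.9 1.3]. Elementwise product with the kernel and sum: -2.5·0.5 + 1.7·1 + -1.9·-0.5 + 1.3·-1.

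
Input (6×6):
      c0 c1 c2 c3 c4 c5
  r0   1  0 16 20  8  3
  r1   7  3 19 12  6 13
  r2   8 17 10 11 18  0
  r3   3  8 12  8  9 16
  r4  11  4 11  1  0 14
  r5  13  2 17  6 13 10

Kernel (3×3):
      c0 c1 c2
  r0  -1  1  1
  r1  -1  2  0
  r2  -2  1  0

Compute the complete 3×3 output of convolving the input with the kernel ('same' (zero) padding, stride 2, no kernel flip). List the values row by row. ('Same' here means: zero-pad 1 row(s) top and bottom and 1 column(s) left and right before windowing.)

9 45 -22
29 27 25
46 43 17

Output[0,0]: The receptive field on the zero-padded input at this output position is [0 0 0 / 0 1 0 / 0 7 3]. Elementwise product with the kernel and sum: 0·-1 + 0·1 + 0·1 + 0·-1 + 1·2 + 0·-2 + 7·1.
Output[0,1]: The receptive field on the zero-padded input at this output position is [0 0 0 / 0 16 20 / 3 19 12]. Elementwise product with the kernel and sum: 0·-1 + 0·1 + 0·1 + 0·-1 + 16·2 + 3·-2 + 19·1.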